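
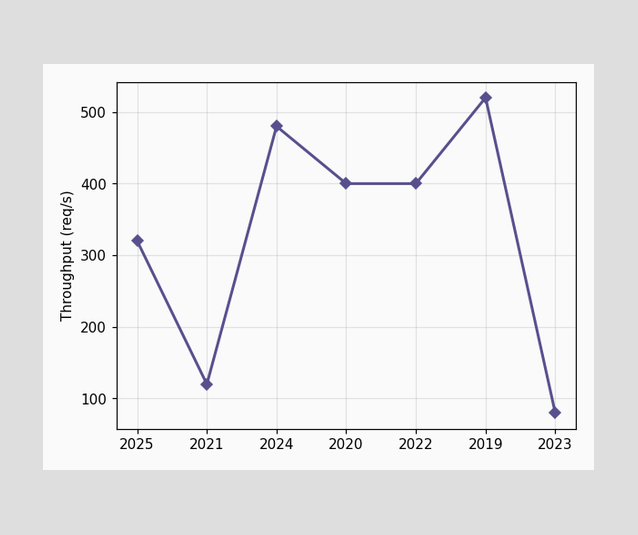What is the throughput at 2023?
At 2023, the line is at 80req/s.

80req/s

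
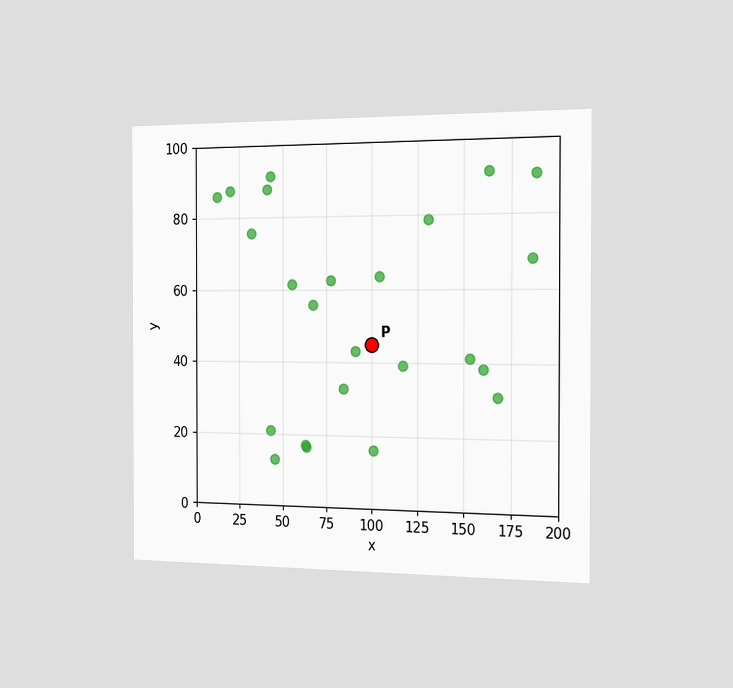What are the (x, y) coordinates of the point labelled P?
The chart is viewed slightly from the right. Following the gridlines from P to each axis, P sits at (100, 45).

(100, 45)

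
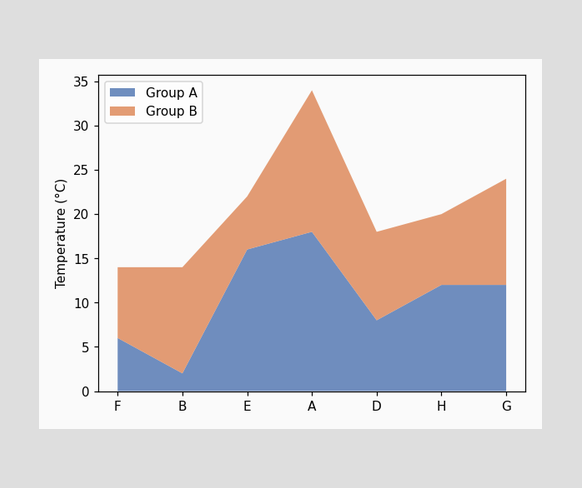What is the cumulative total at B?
14°C

The stacked total at B reaches 14°C.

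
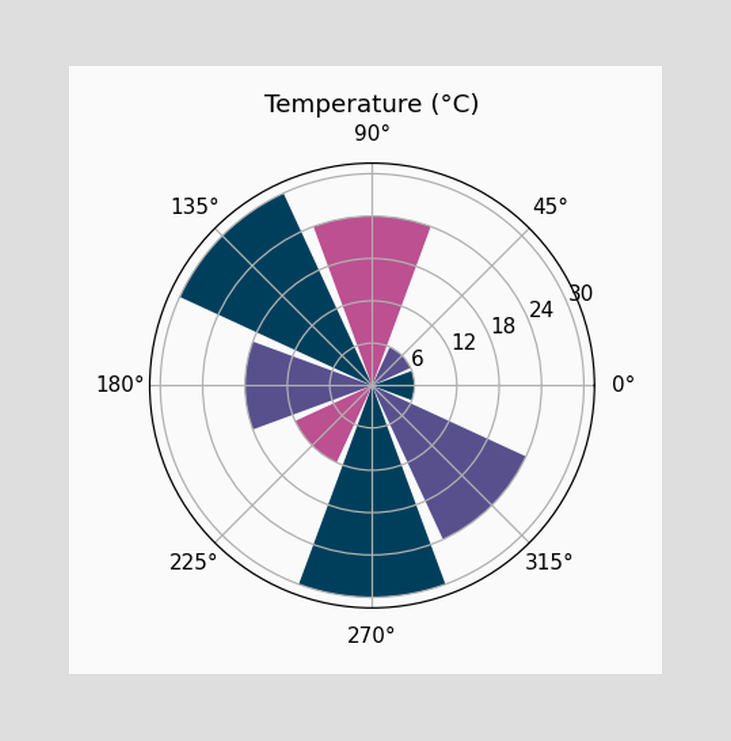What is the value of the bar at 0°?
6°C

The bar at 0° reaches 6°C on the radial axis.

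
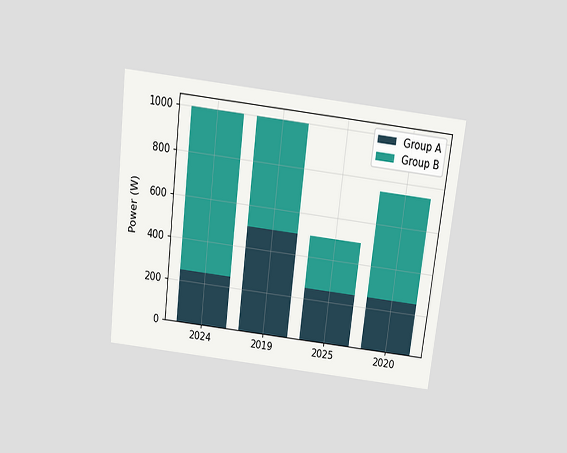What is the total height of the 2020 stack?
750W

The chart is tilted about 7° clockwise and viewed slightly from above. The 2020 stack's top reaches 750W on the y-axis.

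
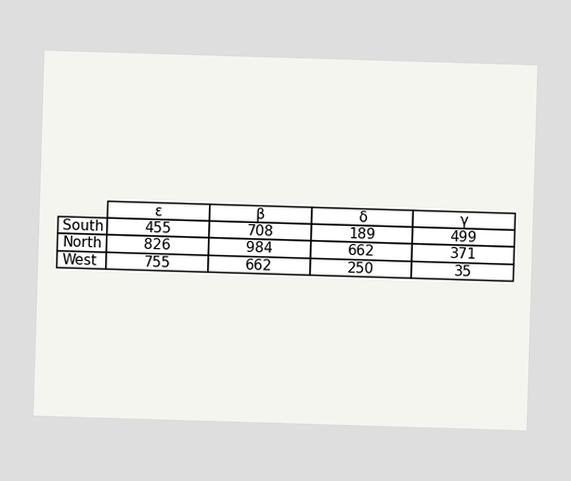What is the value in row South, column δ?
189

The (South, δ) cell reads 189.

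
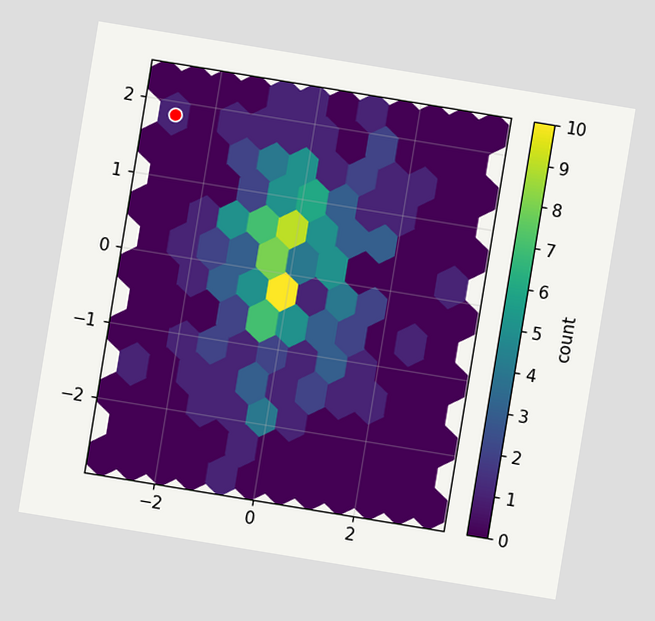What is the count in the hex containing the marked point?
1

The chart is tilted about 9° clockwise. The marked hex reads 1 on the colorbar.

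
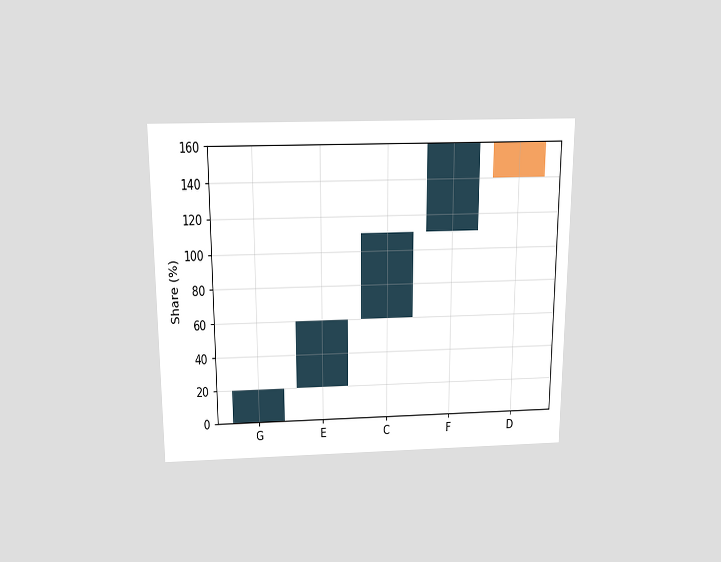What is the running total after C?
The chart is viewed slightly from above. After C the running total reaches 110%.

110%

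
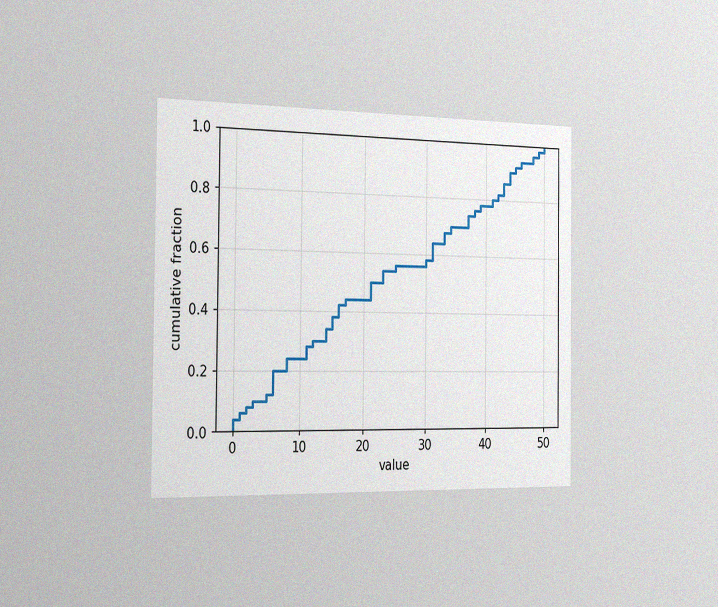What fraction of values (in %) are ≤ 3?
The chart is viewed slightly from the left, with some photo noise. At x=3 the ECDF step is at 10%.

10%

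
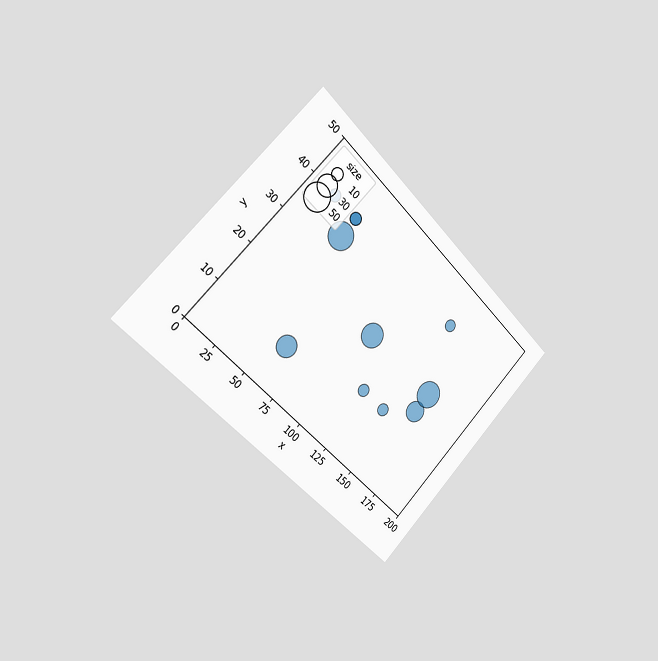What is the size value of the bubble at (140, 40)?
The chart is tilted about 45° clockwise and viewed slightly from the left. Matching the bubble at (140, 40) against the size legend gives 10.

10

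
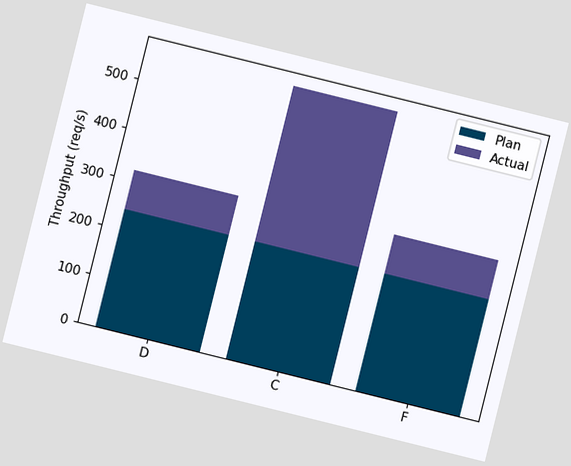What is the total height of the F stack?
The chart is tilted about 14° clockwise. The F stack's top reaches 320req/s on the y-axis.

320req/s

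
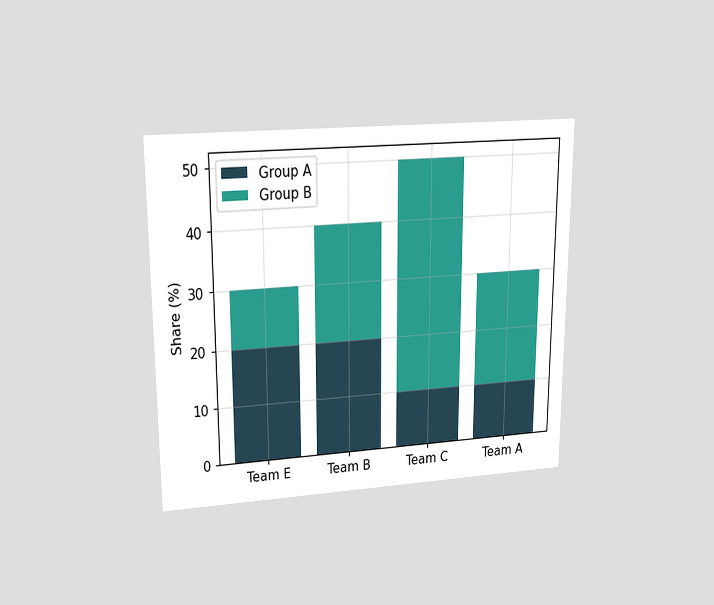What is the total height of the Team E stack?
30%

The chart is viewed slightly from above. The Team E stack's top reaches 30% on the y-axis.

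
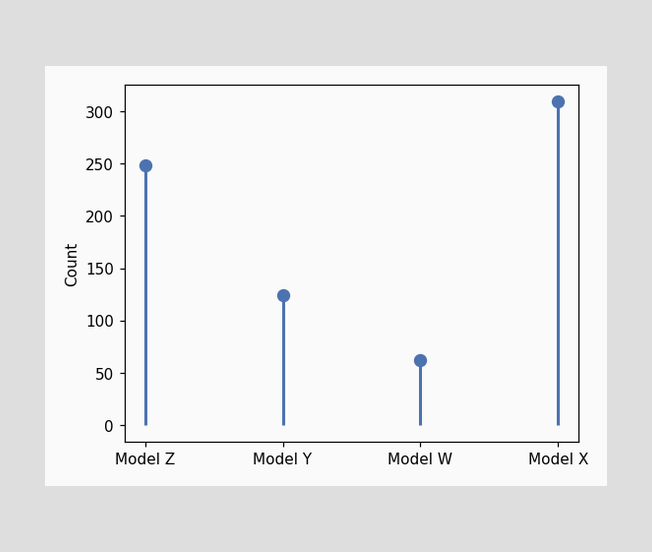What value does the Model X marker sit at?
310

The Model X marker sits at 310.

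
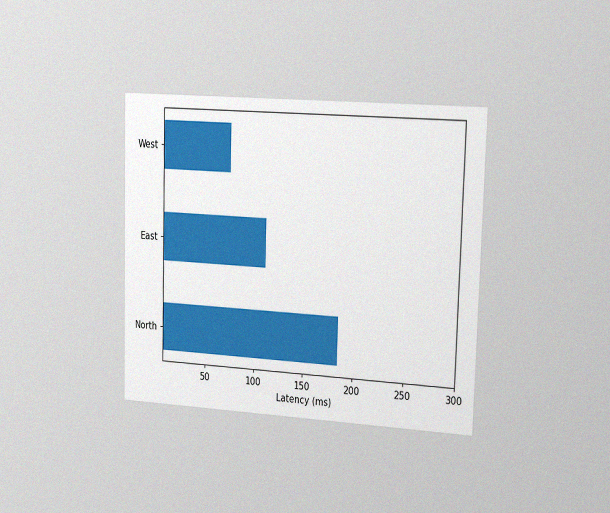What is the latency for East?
The chart is viewed slightly from the right, with some photo noise. Reading along the chart's x-axis, the East bar reaches 111ms.

111ms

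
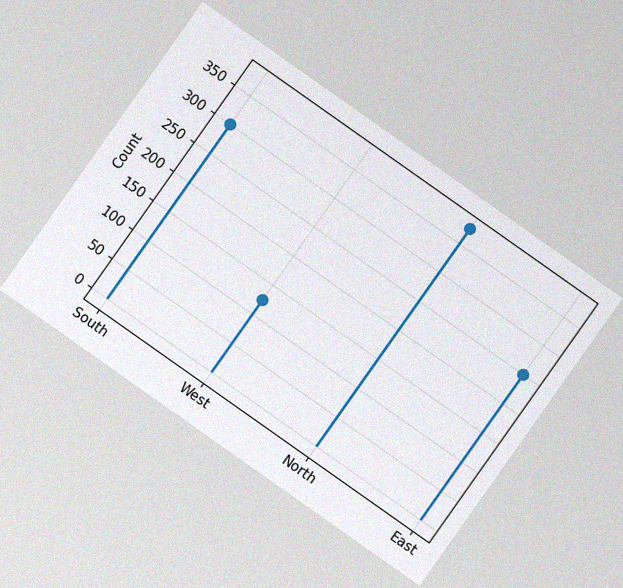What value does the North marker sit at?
The chart is tilted about 35° clockwise, with some photo noise. The North marker sits at 375.

375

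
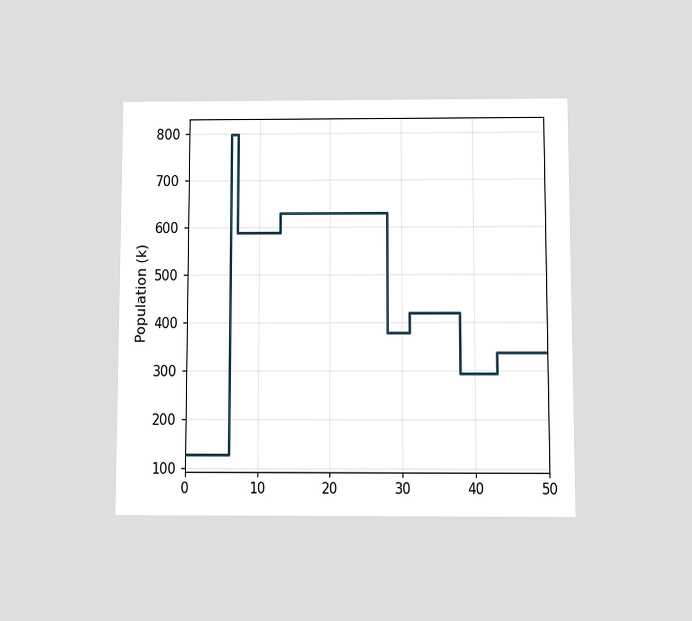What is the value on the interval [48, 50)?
The chart is viewed at a slight angle. On [48, 50) the step sits at 336k.

336k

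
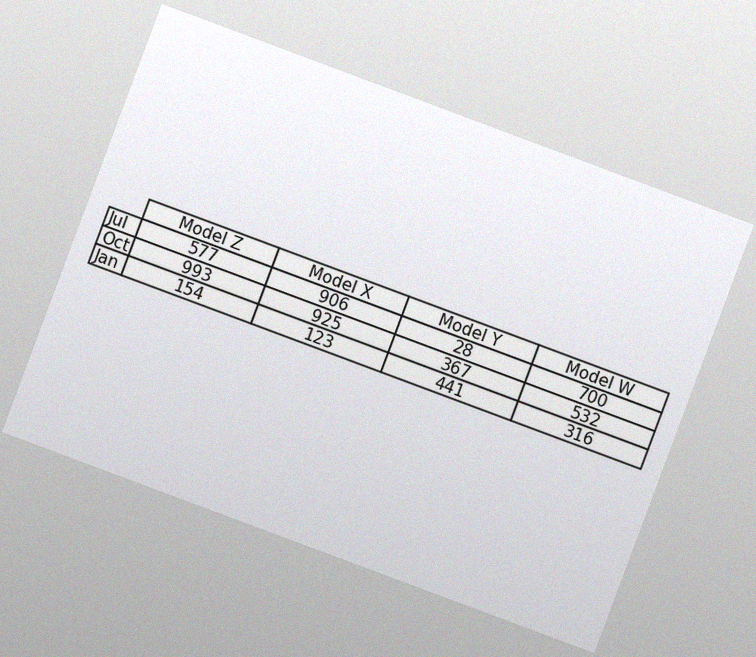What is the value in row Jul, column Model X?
906

The chart is tilted about 20° clockwise, with some photo noise. The (Jul, Model X) cell reads 906.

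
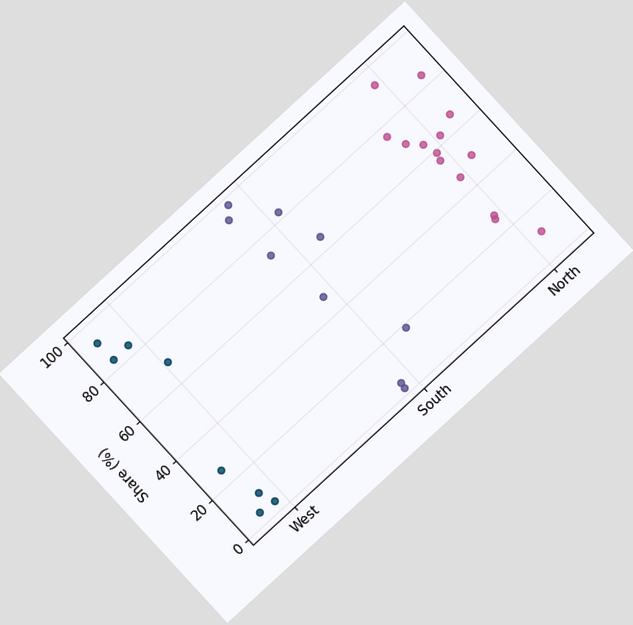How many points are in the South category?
9

The chart is tilted about 43° counter-clockwise. Counting the markers in the South column gives 9.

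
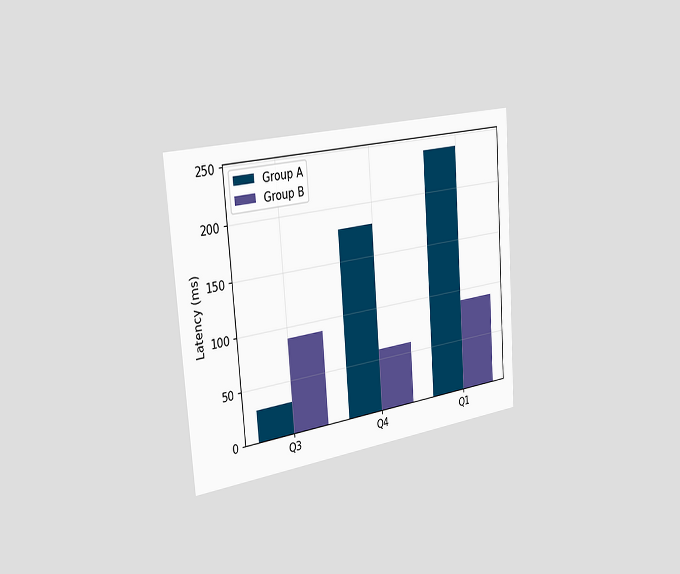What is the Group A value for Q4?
The chart is tilted about 4° counter-clockwise and viewed slightly from the left. The Group A bar at Q4 reaches 180ms on the y-axis.

180ms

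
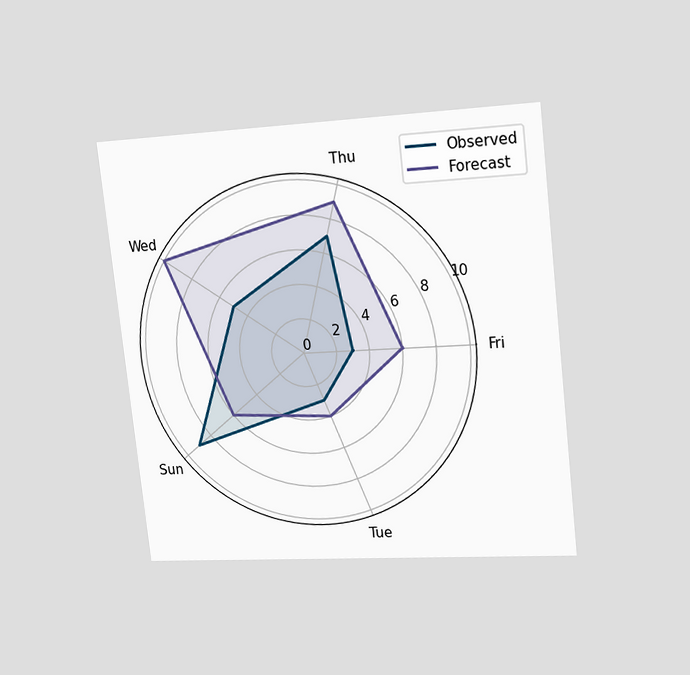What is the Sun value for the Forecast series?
The chart is tilted about 6° counter-clockwise and viewed slightly from the right. On the Sun axis, Forecast reaches 6.

6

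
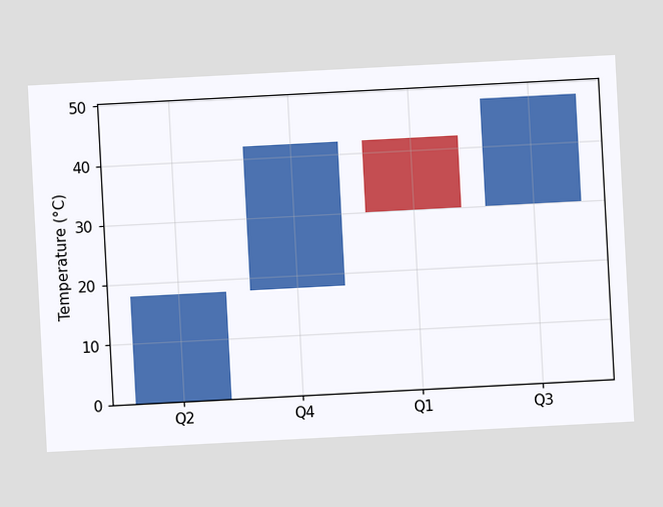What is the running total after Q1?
The chart is tilted about 3° counter-clockwise. After Q1 the running total reaches 30°C.

30°C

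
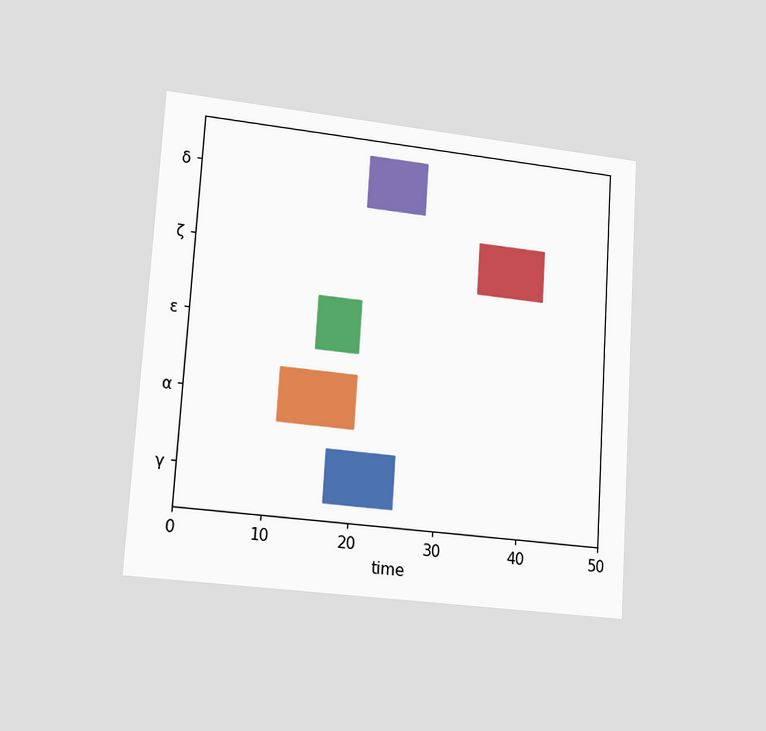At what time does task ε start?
15

The chart is tilted about 4° clockwise and viewed slightly from the left. The ε bar begins at t=15.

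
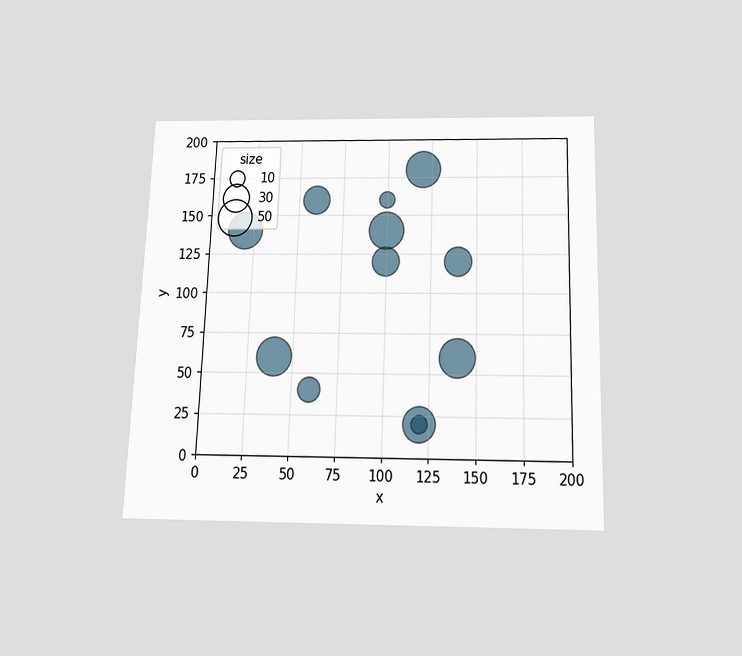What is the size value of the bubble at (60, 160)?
The chart is viewed slightly from below. Matching the bubble at (60, 160) against the size legend gives 30.

30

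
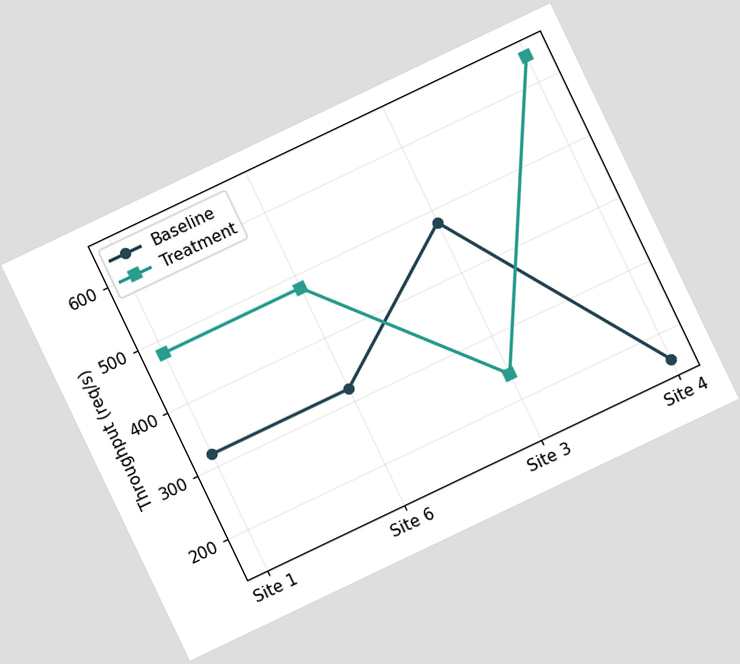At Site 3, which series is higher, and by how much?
The chart is tilted about 26° counter-clockwise. At Site 3, Baseline sits above the other line by 240req/s.

Baseline, by 240req/s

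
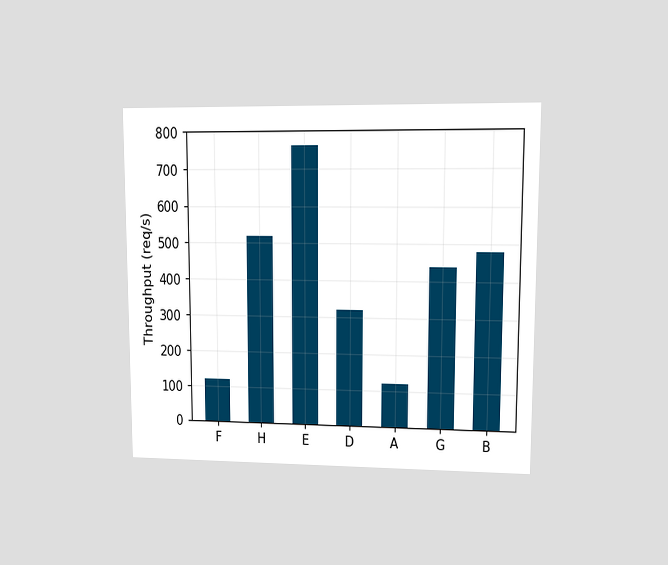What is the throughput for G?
The chart is viewed at a slight angle. Reading along the chart's y-axis, the G bar reaches 440req/s.

440req/s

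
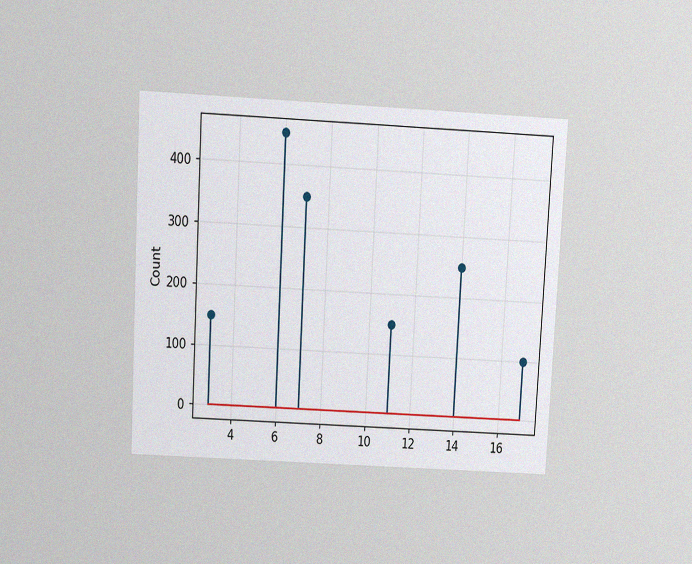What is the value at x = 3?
150

The chart is tilted about 3° clockwise and viewed slightly from above, with some photo noise. The stem at x=3 reaches 150.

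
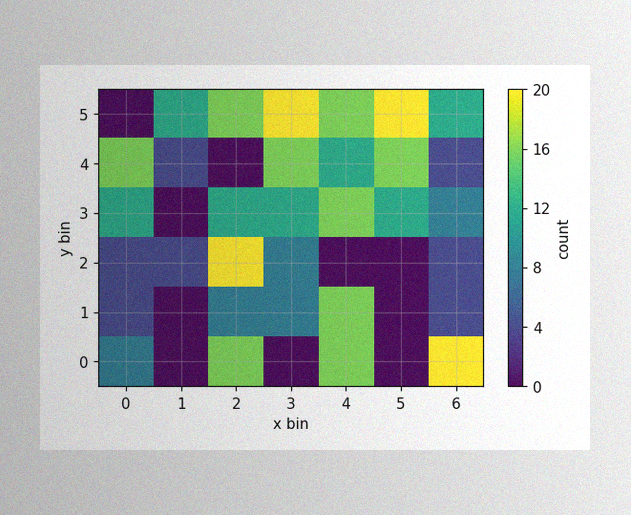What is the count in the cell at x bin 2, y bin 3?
The image has some photo noise and uneven lighting. Matching the cell (2, 3) against the colorbar gives 12.

12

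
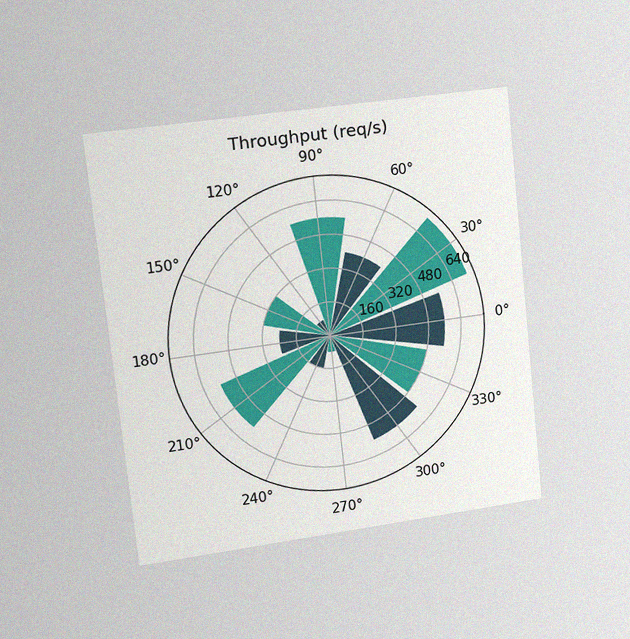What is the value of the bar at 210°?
The chart is tilted about 6° counter-clockwise and viewed slightly from the left, with some photo noise. The bar at 210° reaches 560req/s on the radial axis.

560req/s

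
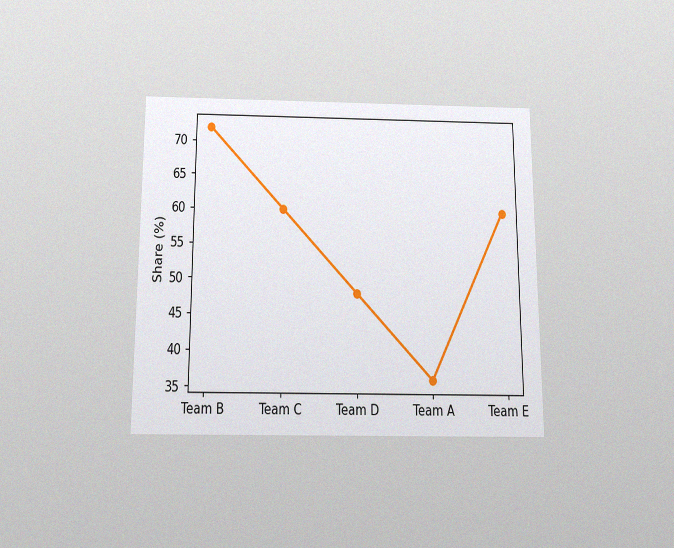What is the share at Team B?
72%

The chart is viewed slightly from below, with some photo noise. At Team B, the line is at 72%.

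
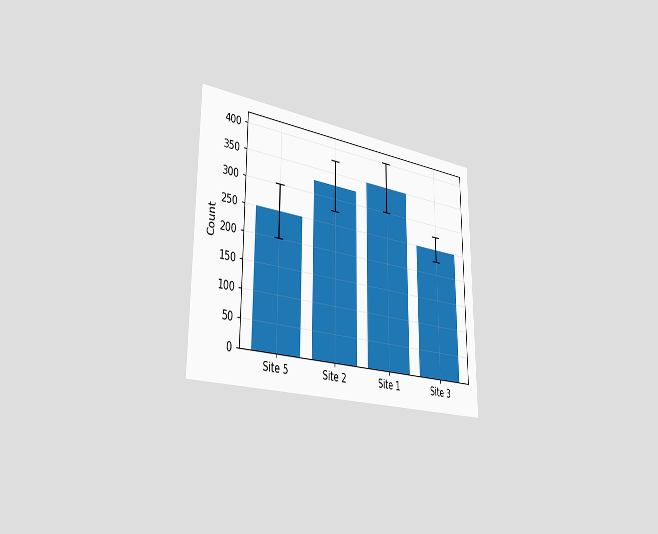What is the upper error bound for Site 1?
The chart is viewed slightly from the left. The Site 1 bar's upper whisker reaches 400.

400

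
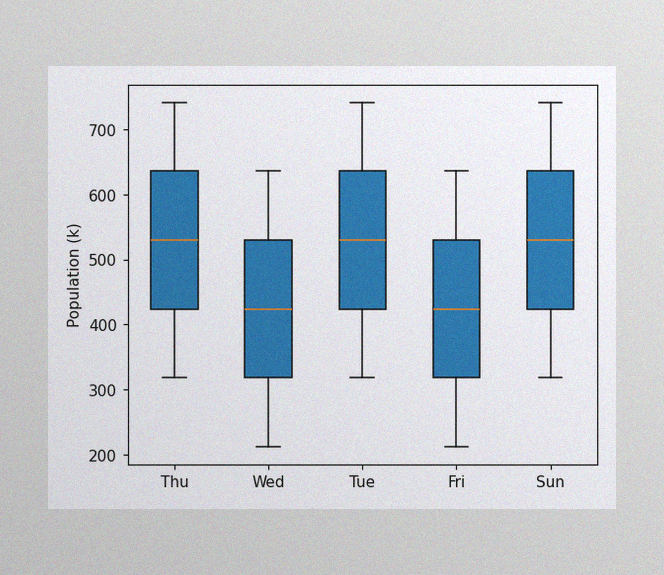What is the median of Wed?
The image has some photo noise and uneven lighting. The median line in the Wed box sits at 424k.

424k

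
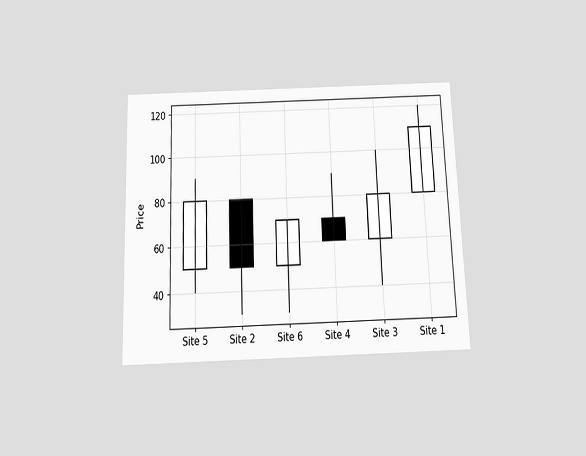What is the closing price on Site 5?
80

The chart is tilted about 2° counter-clockwise and viewed slightly from below. The Site 5 candle closes at 80.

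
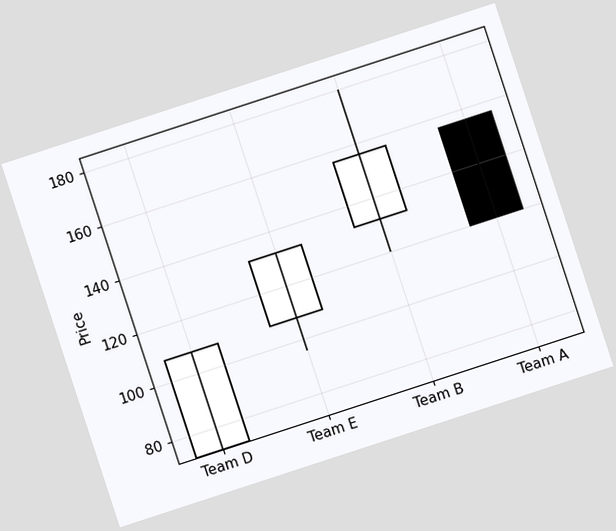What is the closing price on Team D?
The chart is tilted about 18° counter-clockwise. The Team D candle closes at 108.

108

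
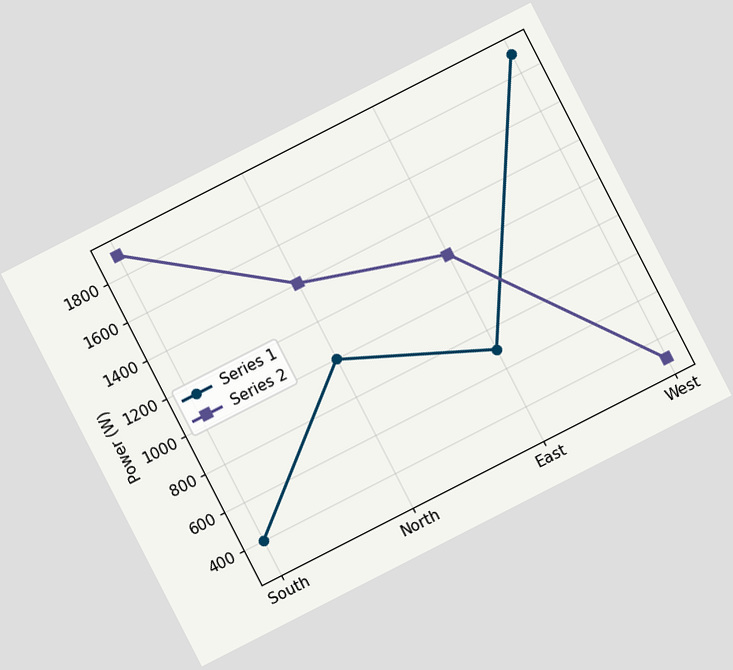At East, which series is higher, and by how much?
The chart is tilted about 27° counter-clockwise. At East, Series 2 sits above the other line by 500W.

Series 2, by 500W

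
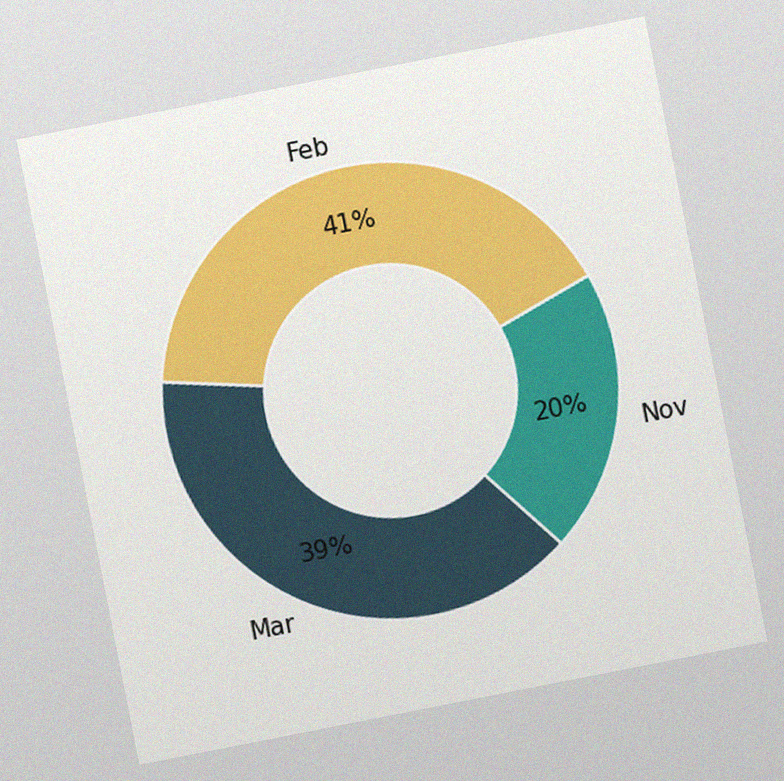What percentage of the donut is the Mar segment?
39%

The chart is tilted about 11° counter-clockwise, with some photo noise. The Mar segment takes up 39% of the ring.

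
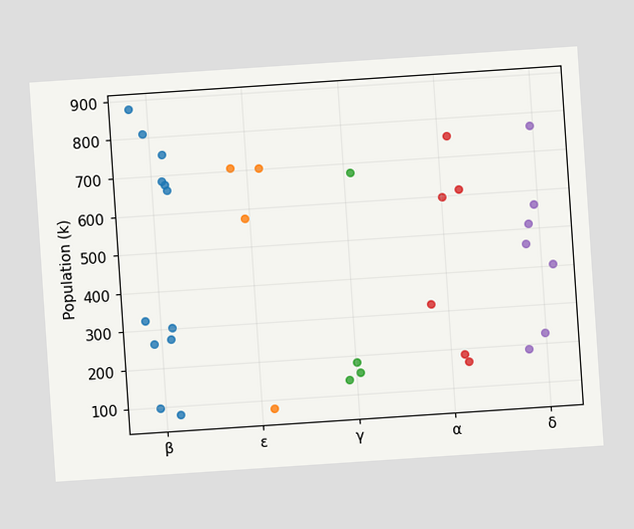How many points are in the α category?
The chart is tilted about 4° counter-clockwise. Counting the markers in the α column gives 6.

6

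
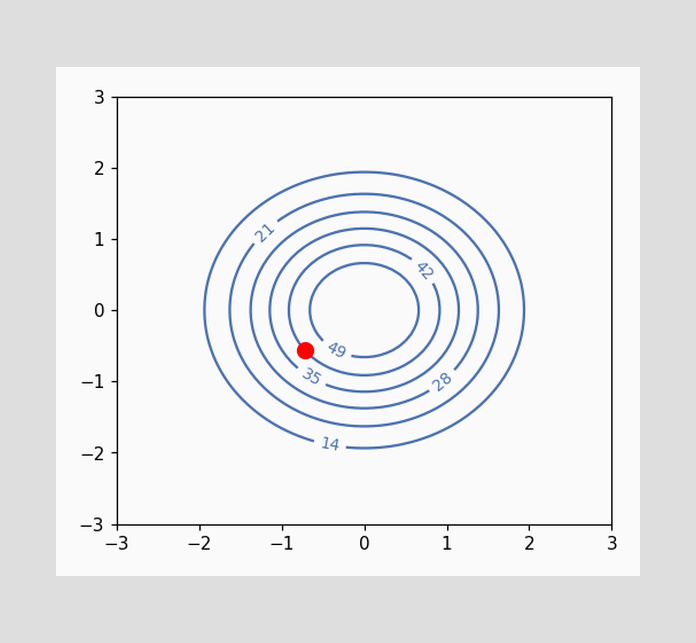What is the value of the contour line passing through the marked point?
42

The marked point sits on the contour labelled 42.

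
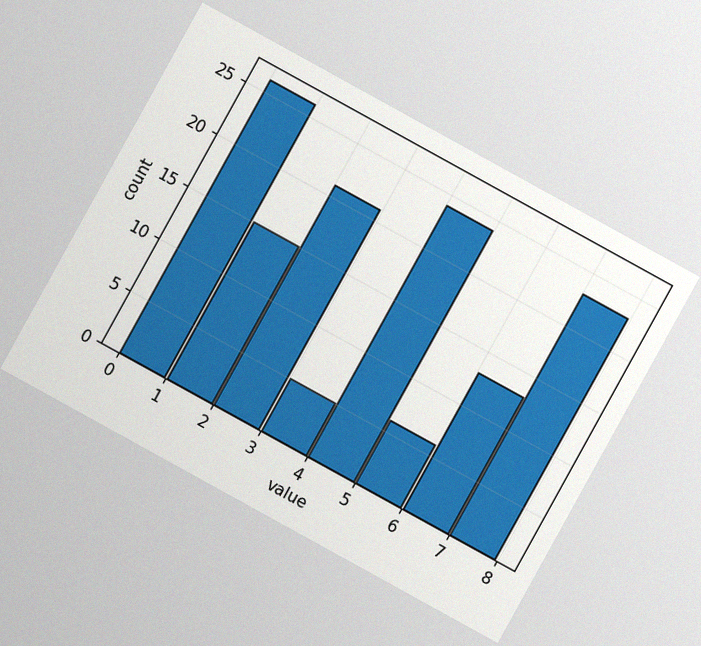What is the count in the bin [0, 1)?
The chart is tilted about 29° clockwise, with some photo noise. The [0, 1) bin has height 26.

26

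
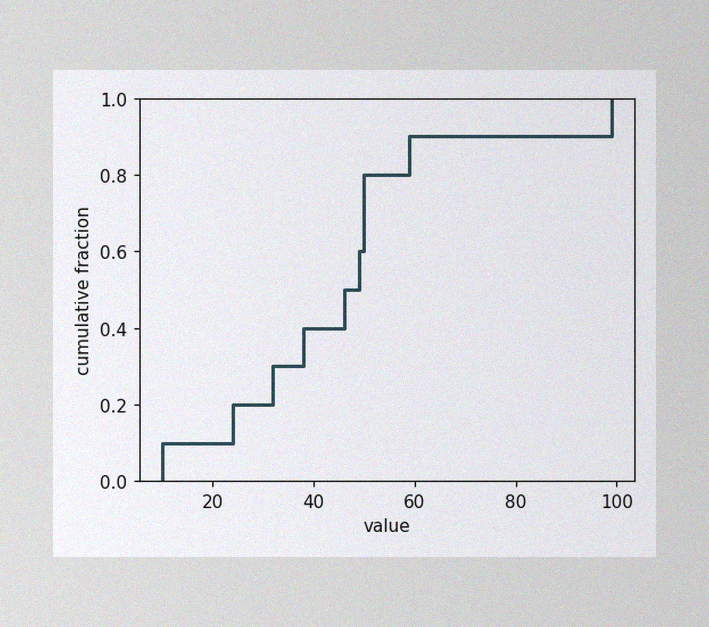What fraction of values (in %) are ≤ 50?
The image has some photo noise and uneven lighting. At x=50 the ECDF step is at 80%.

80%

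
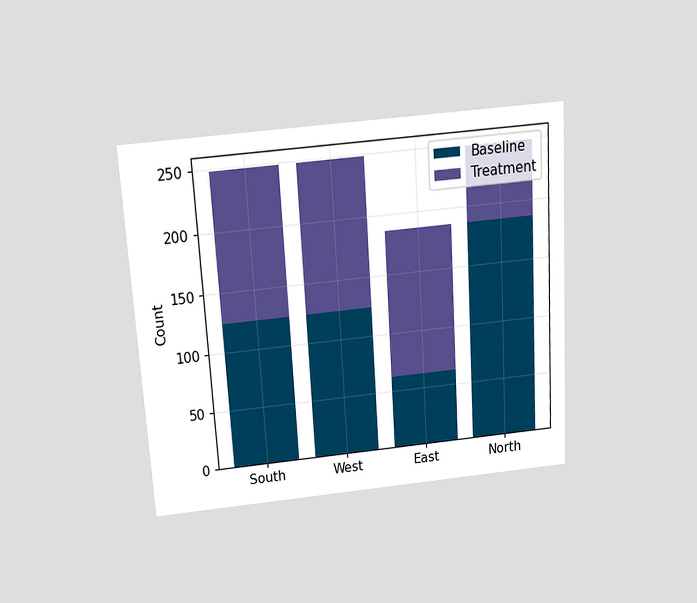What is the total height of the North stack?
248

The chart is tilted about 3° counter-clockwise and viewed slightly from above. The North stack's top reaches 248 on the y-axis.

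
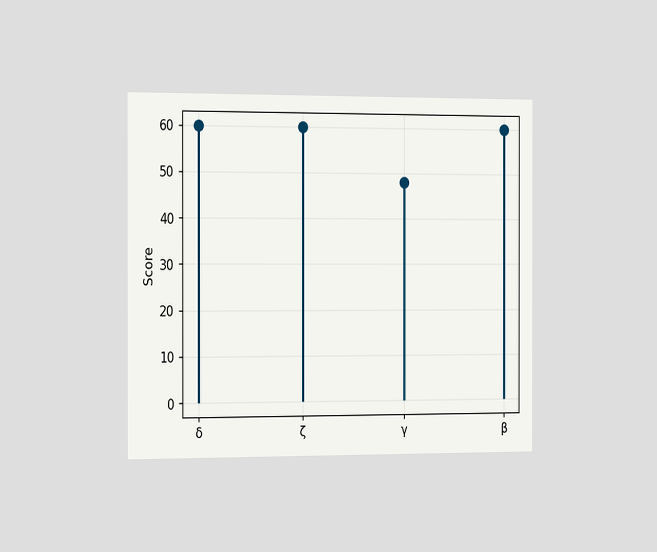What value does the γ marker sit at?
The chart is viewed slightly from the left. The γ marker sits at 48.

48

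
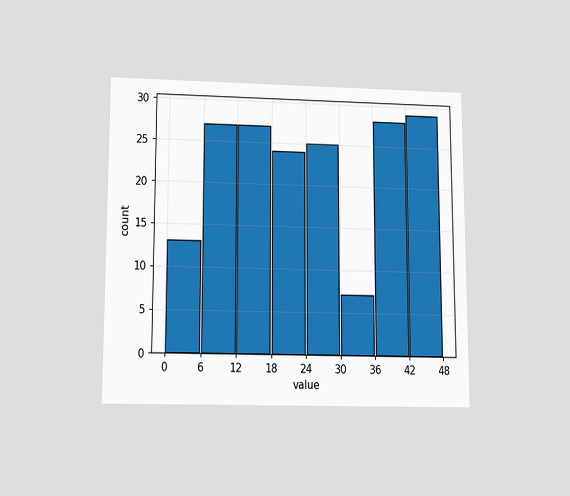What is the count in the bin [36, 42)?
28

The chart is viewed slightly from below. The [36, 42) bin has height 28.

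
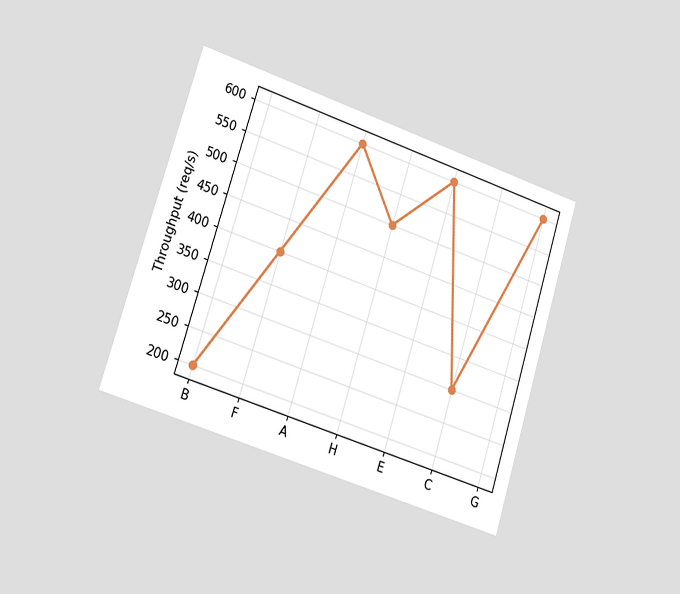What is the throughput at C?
The chart is tilted about 17° clockwise and viewed slightly from the left. At C, the line is at 300req/s.

300req/s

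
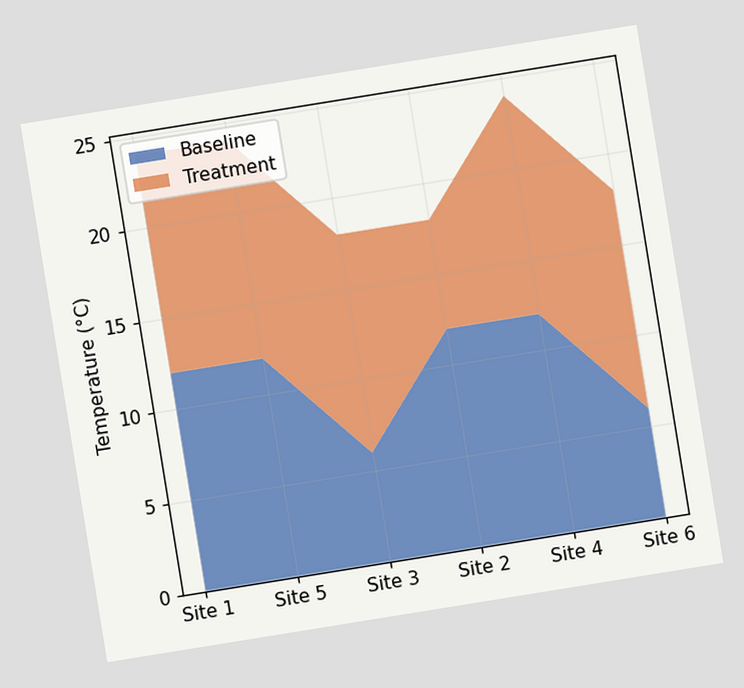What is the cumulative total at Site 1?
24°C

The chart is tilted about 9° counter-clockwise. The stacked total at Site 1 reaches 24°C.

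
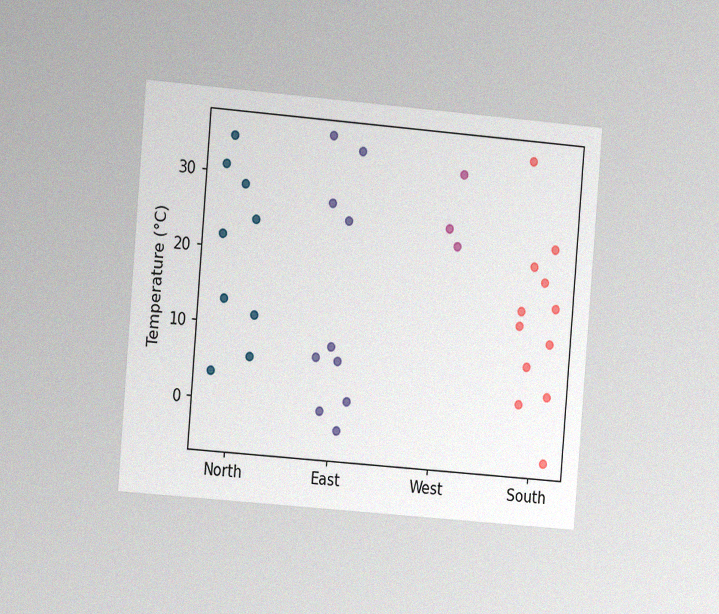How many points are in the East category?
The chart is tilted about 5° clockwise and viewed slightly from the left, with some photo noise. Counting the markers in the East column gives 10.

10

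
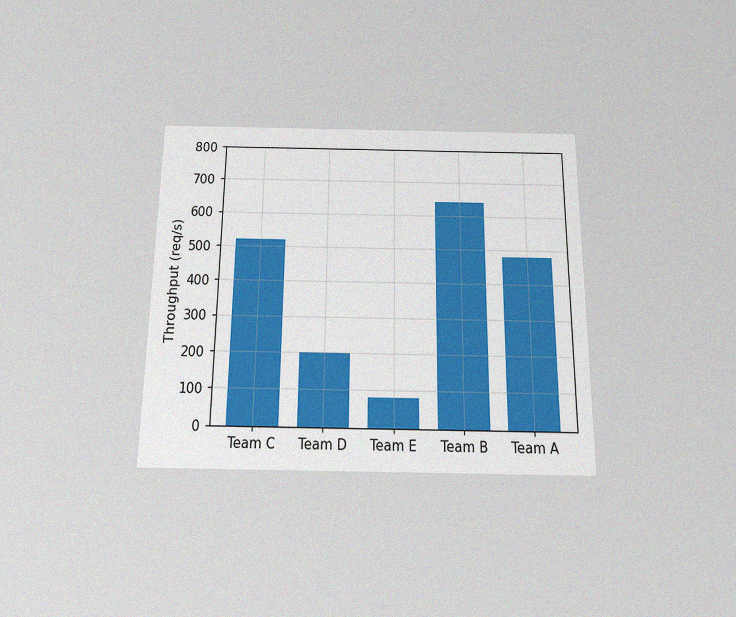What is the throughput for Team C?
The chart is viewed slightly from below, with some photo noise. Reading along the chart's y-axis, the Team C bar reaches 520req/s.

520req/s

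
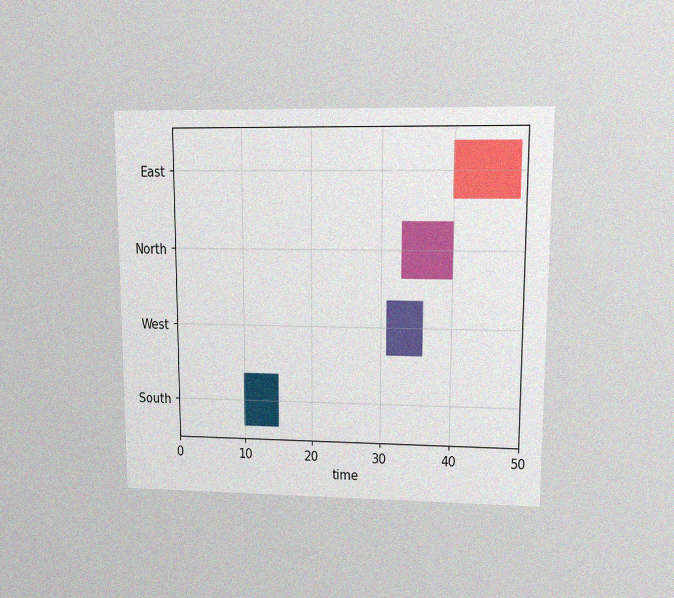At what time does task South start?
The chart is viewed at a slight angle, with some photo noise. The South bar begins at t=10.

10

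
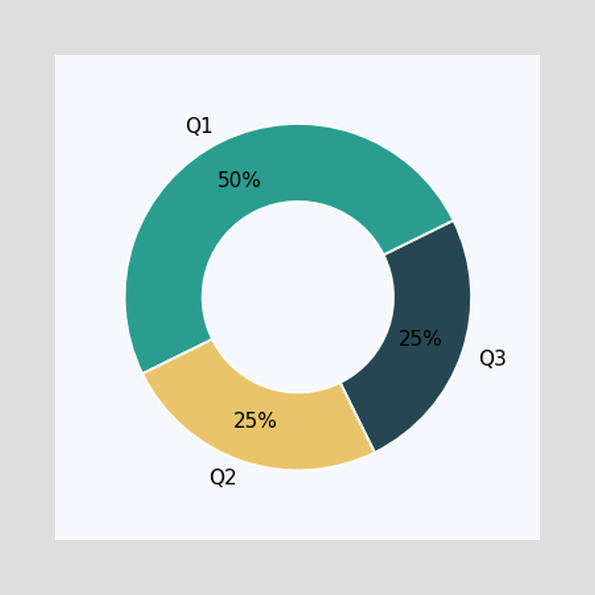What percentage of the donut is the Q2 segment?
25%

The Q2 segment takes up 25% of the ring.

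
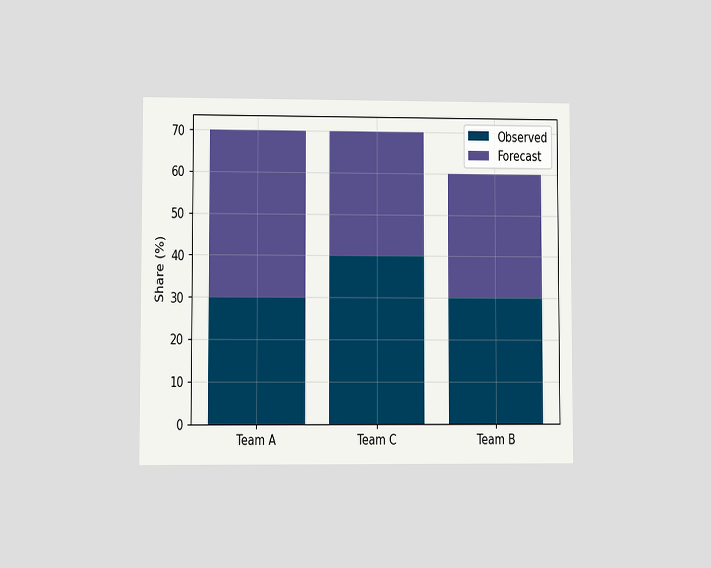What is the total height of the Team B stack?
60%

The chart is viewed at a slight angle. The Team B stack's top reaches 60% on the y-axis.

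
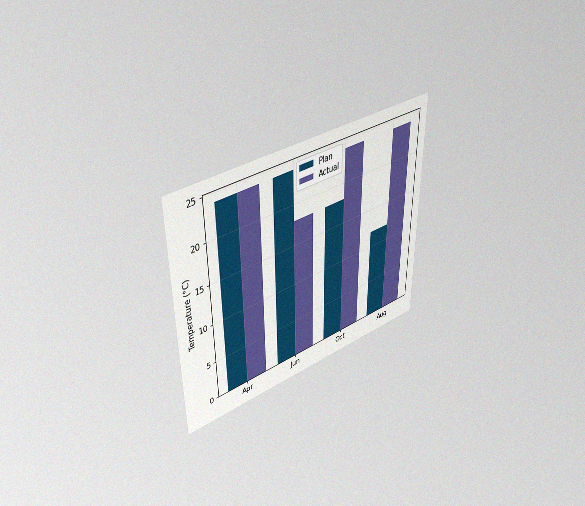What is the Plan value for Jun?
24°C

The chart is viewed slightly from above, with some photo noise. The Plan bar at Jun reaches 24°C on the y-axis.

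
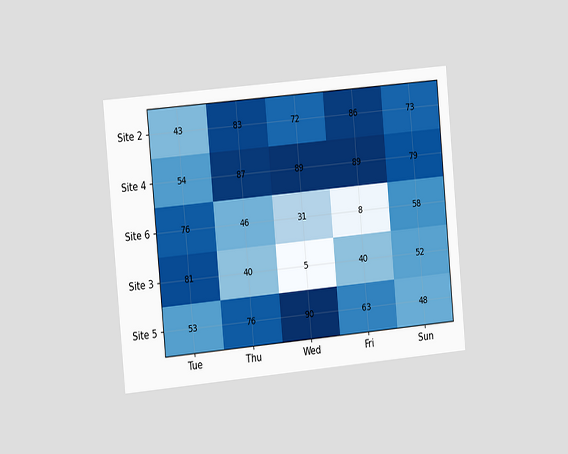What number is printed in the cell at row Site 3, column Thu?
The chart is tilted about 5° counter-clockwise and viewed slightly from the left. The (Site 3, Thu) cell reads 40.

40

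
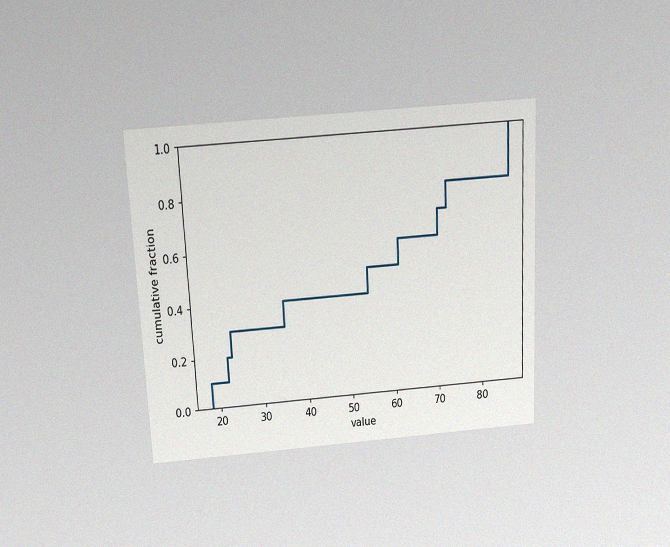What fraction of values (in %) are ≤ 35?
40%

The chart is tilted about 3° counter-clockwise and viewed slightly from above, with some photo noise. At x=35 the ECDF step is at 40%.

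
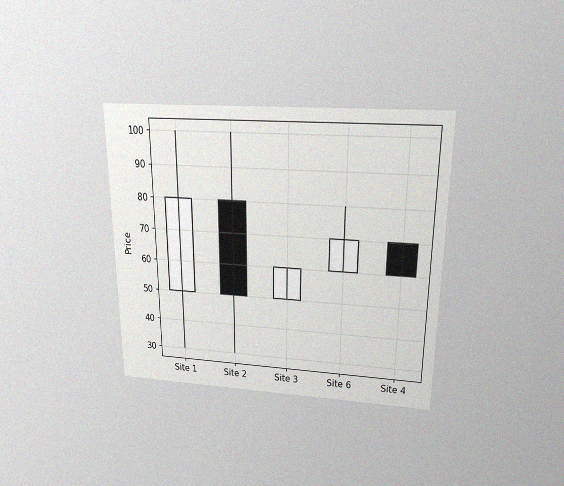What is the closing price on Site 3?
The chart is viewed slightly from above, with some photo noise. The Site 3 candle closes at 60.

60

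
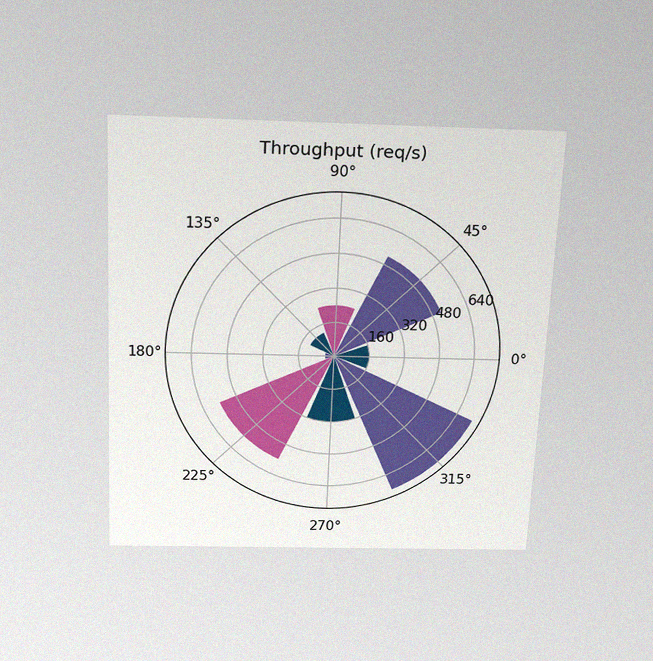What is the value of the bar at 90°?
240req/s

The chart is tilted about 3° clockwise and viewed slightly from above, with some photo noise. The bar at 90° reaches 240req/s on the radial axis.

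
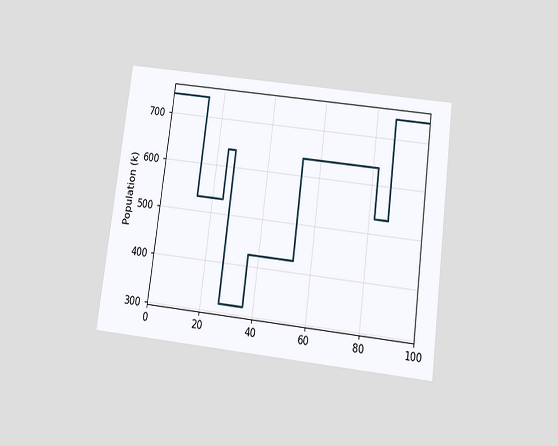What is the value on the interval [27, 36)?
318k

The chart is tilted about 7° clockwise and viewed slightly from below. On [27, 36) the step sits at 318k.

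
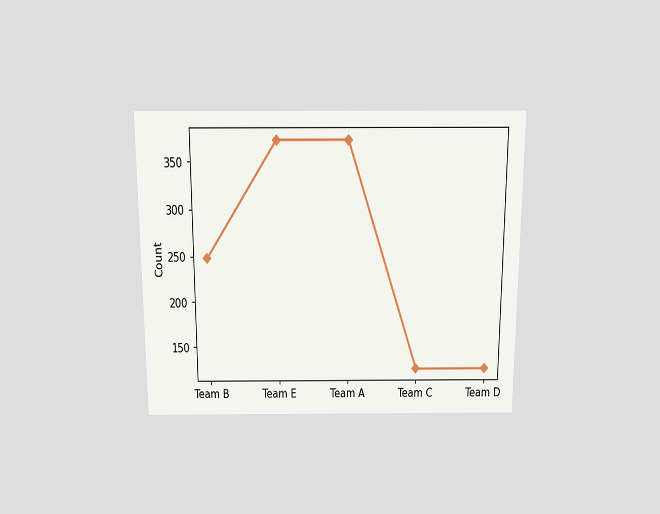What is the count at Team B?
248

The chart is viewed slightly from above. At Team B, the line is at 248.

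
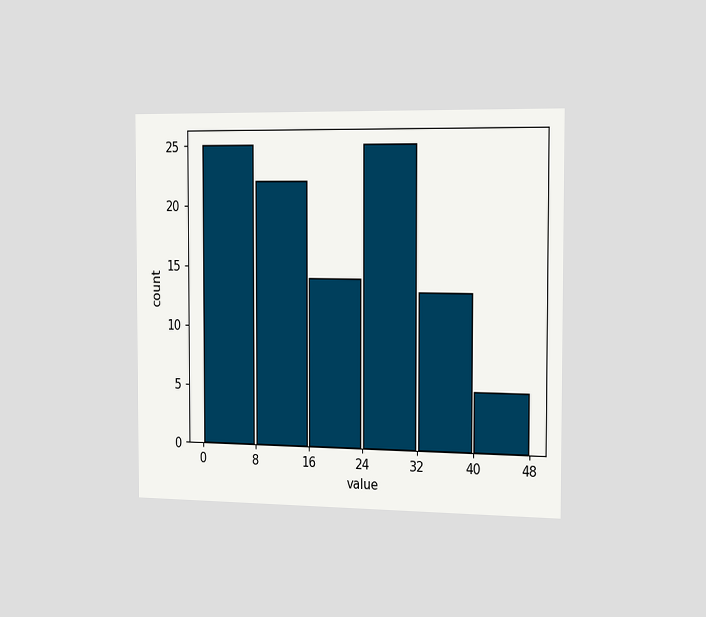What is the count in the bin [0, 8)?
The chart is viewed slightly from the right. The [0, 8) bin has height 25.

25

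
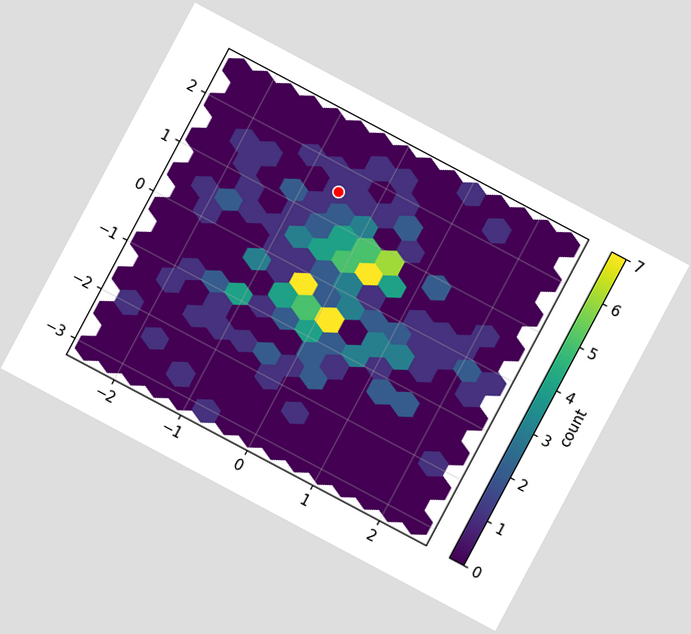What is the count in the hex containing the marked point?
The chart is tilted about 28° clockwise. The marked hex reads 1 on the colorbar.

1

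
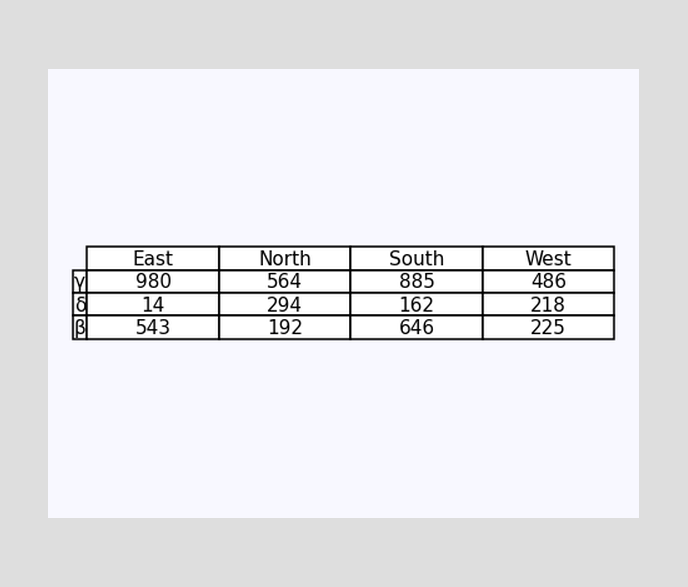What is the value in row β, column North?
The (β, North) cell reads 192.

192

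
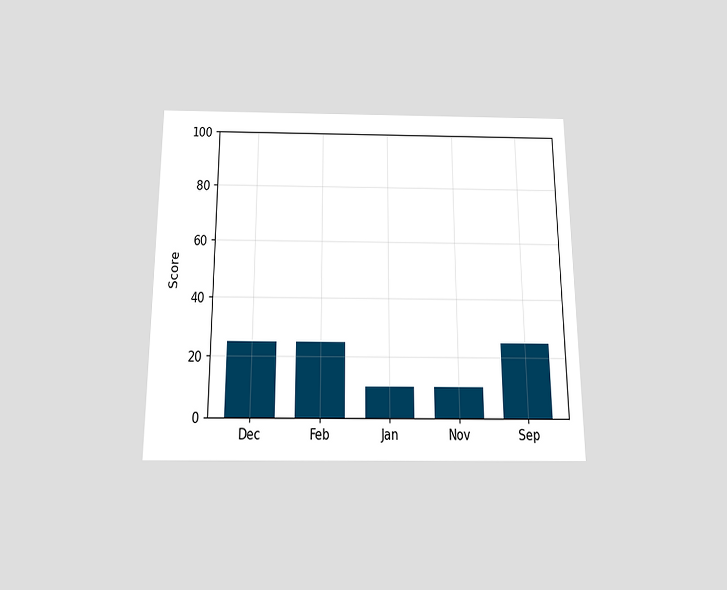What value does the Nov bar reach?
10

The chart is viewed slightly from below. Reading along the chart's y-axis, the Nov bar reaches 10.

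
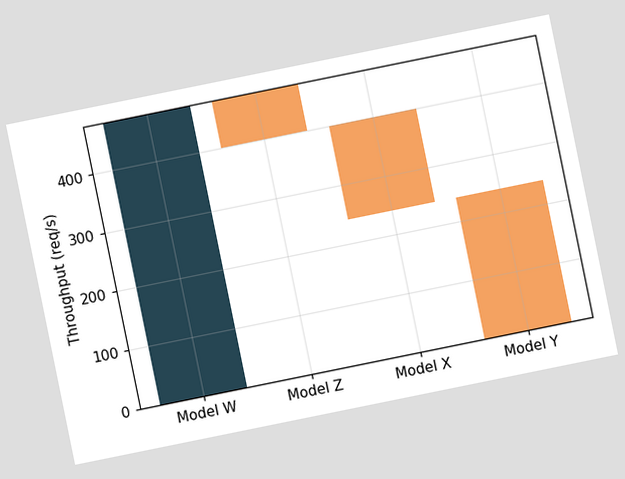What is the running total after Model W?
480req/s

The chart is tilted about 11° counter-clockwise. After Model W the running total reaches 480req/s.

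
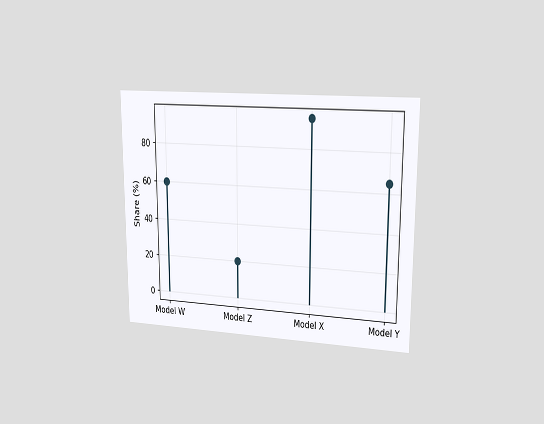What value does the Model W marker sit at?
The chart is viewed slightly from the right. The Model W marker sits at 60%.

60%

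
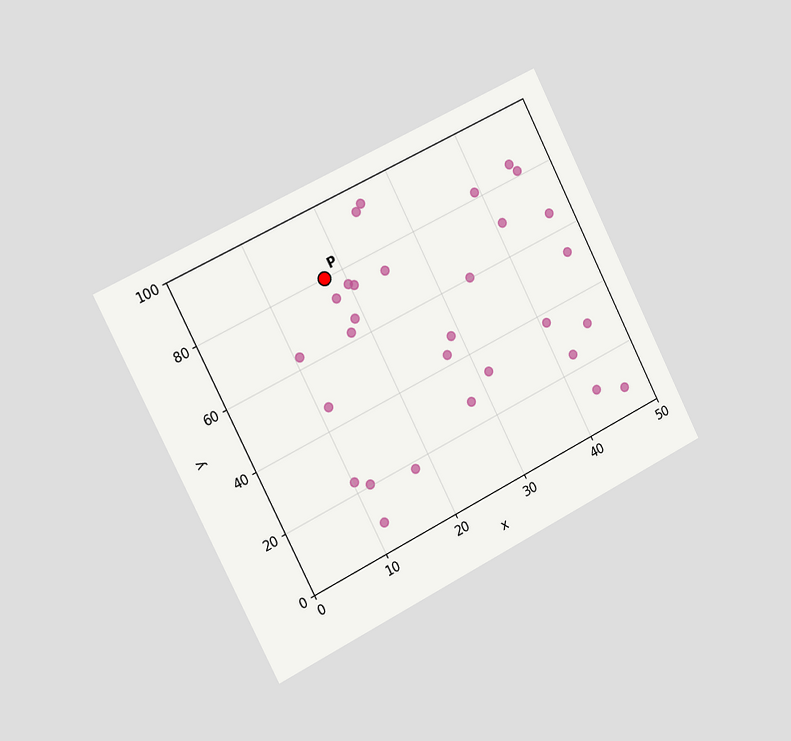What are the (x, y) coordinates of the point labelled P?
(17.5, 80)

The chart is tilted about 27° counter-clockwise and viewed slightly from the left. Following the gridlines from P to each axis, P sits at (17.5, 80).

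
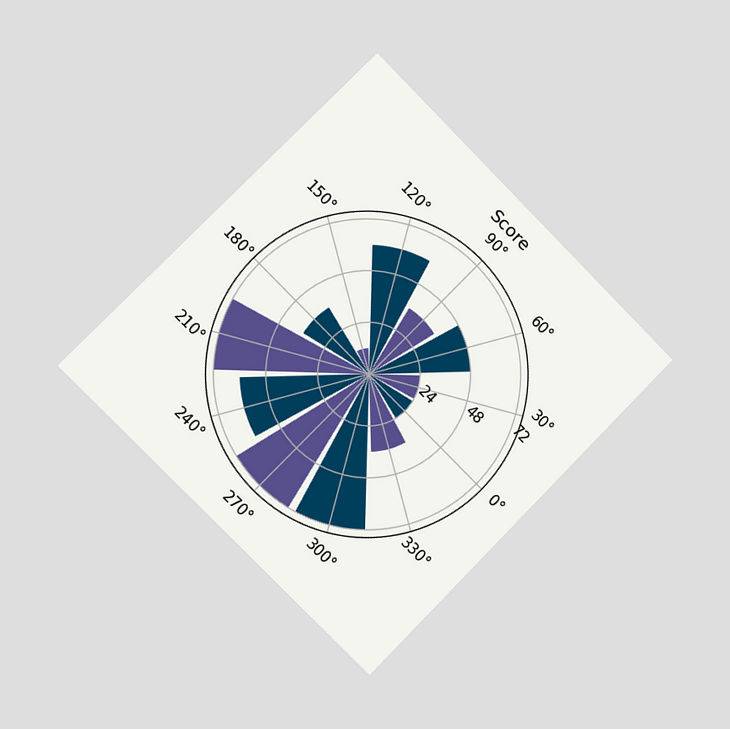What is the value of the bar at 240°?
The chart is tilted about 45° clockwise and viewed slightly from the left. The bar at 240° reaches 60 on the radial axis.

60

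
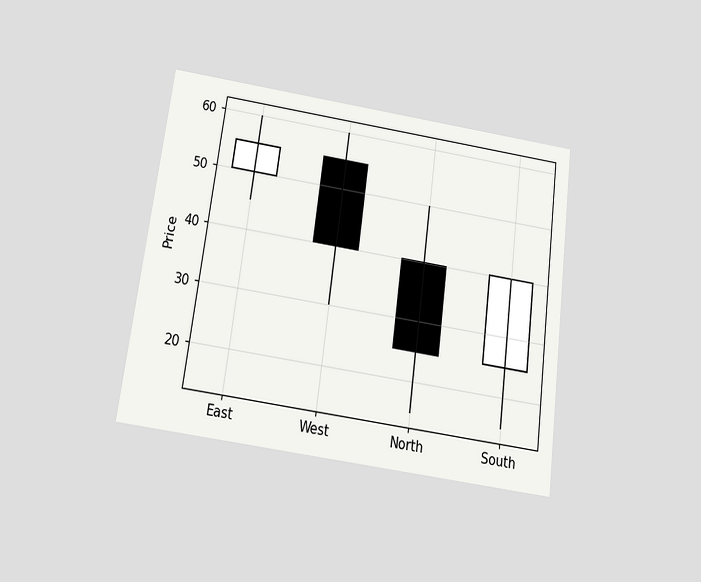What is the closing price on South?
The chart is tilted about 8° clockwise and viewed slightly from below. The South candle closes at 40.

40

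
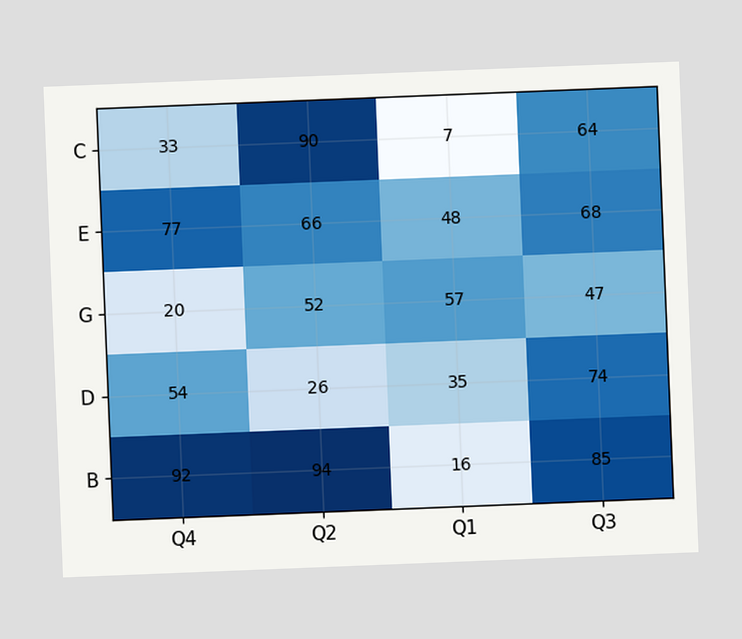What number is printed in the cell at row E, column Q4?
The chart is tilted about 2° counter-clockwise. The (E, Q4) cell reads 77.

77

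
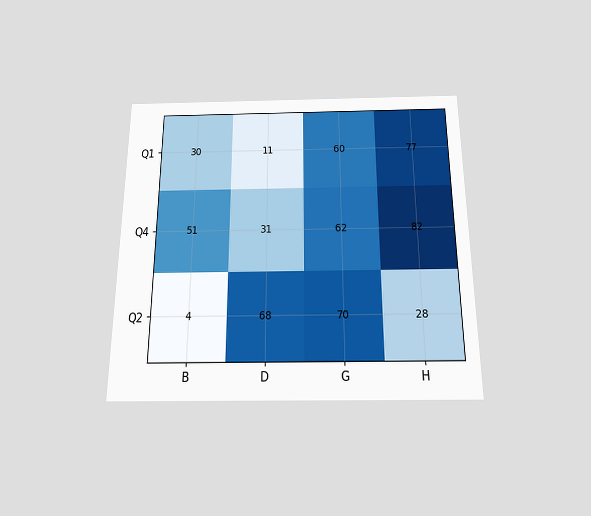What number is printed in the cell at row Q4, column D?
The chart is viewed slightly from below. The (Q4, D) cell reads 31.

31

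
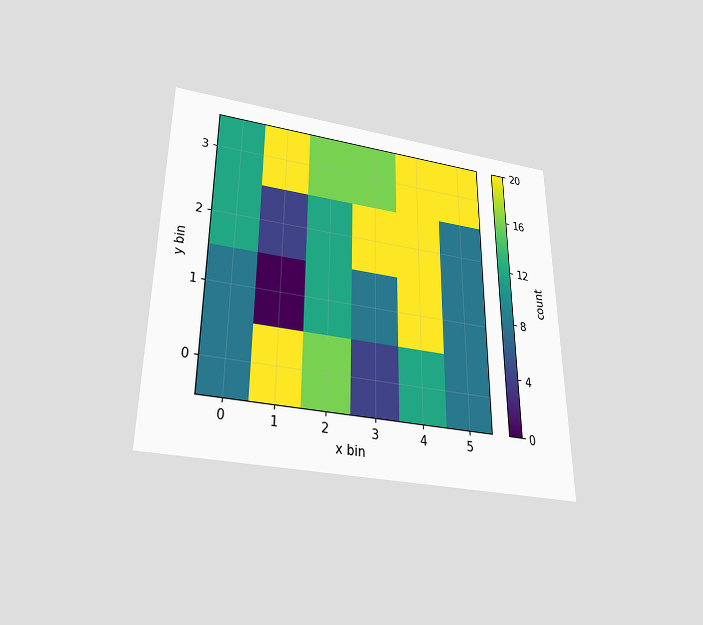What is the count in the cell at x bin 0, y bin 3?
The chart is viewed slightly from below. Matching the cell (0, 3) against the colorbar gives 12.

12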